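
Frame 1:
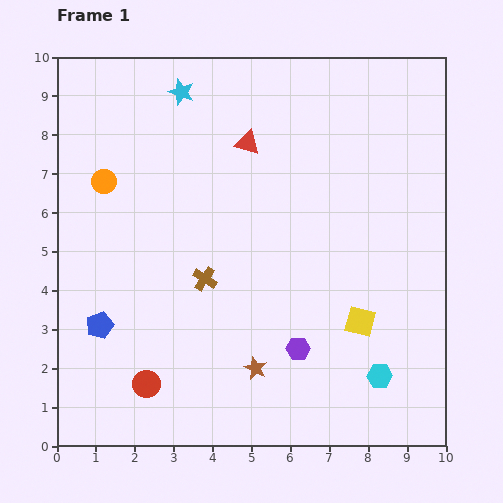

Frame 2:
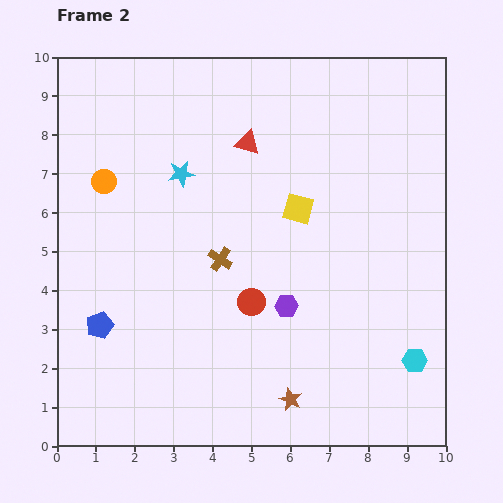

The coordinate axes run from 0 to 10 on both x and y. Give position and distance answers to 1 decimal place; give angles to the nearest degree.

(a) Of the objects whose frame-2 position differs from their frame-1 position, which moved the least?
the brown cross

(moved 0.6)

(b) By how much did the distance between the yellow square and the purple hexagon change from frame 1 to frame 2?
+0.8

Distance in frame 1: 1.7. Distance in frame 2: 2.5.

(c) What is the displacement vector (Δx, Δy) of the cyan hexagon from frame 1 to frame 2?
(0.9, 0.4)

The cyan hexagon was at (8.3, 1.8) in frame 1 and (9.2, 2.2) in frame 2.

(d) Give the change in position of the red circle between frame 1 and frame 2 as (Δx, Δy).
(2.7, 2.1)

The red circle was at (2.3, 1.6) in frame 1 and (5.0, 3.7) in frame 2.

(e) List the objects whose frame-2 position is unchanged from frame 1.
the red triangle, the blue pentagon, the orange circle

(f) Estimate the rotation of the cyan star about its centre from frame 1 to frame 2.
28° counter-clockwise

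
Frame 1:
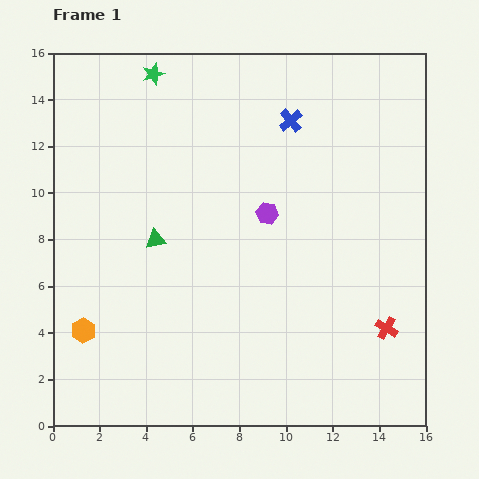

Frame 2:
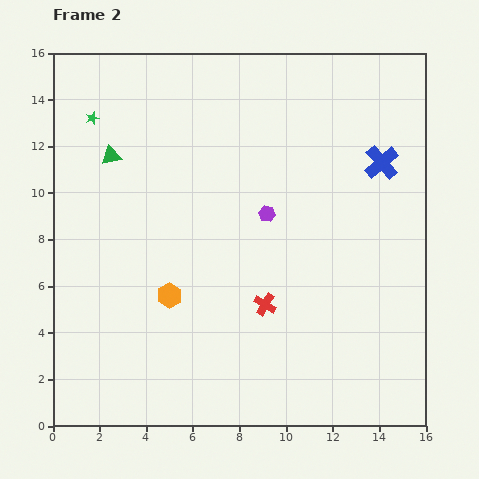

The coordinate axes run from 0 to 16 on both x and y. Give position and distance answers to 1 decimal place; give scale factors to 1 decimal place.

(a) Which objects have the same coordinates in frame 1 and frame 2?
the purple hexagon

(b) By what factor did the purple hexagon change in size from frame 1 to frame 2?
0.7×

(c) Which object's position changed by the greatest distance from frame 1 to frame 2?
the red cross

(moved 5.3; next 4.3)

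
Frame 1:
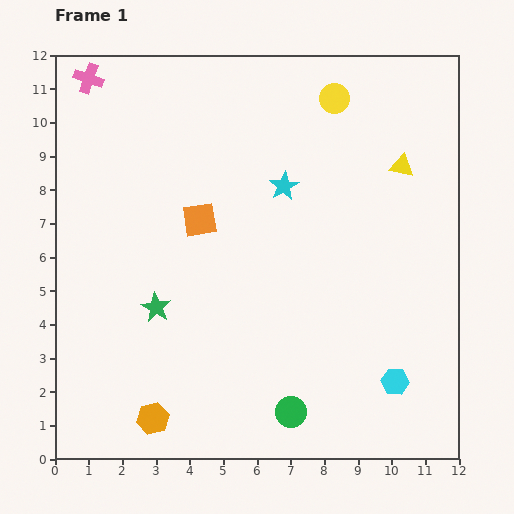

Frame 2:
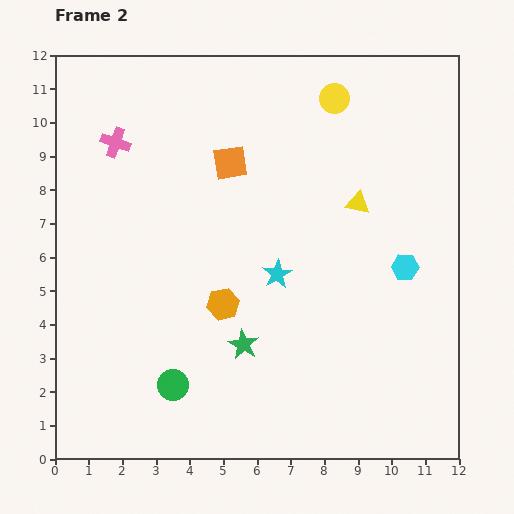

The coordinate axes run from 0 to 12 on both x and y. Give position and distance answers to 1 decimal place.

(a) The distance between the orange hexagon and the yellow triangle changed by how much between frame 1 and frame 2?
-5.5

Distance in frame 1: 10.5. Distance in frame 2: 5.0.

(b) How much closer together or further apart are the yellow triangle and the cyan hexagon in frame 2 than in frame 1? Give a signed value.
-4.0

Distance in frame 1: 6.4. Distance in frame 2: 2.4.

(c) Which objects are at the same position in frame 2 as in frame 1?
the yellow circle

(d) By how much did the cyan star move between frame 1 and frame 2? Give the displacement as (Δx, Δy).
(-0.2, -2.6)

The cyan star was at (6.8, 8.1) in frame 1 and (6.6, 5.5) in frame 2.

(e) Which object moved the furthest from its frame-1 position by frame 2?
the orange hexagon

(moved 4.0; next 3.6)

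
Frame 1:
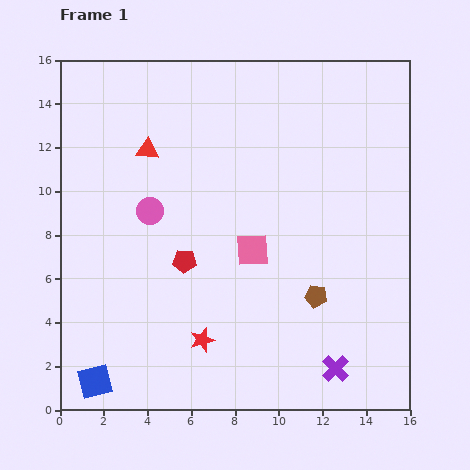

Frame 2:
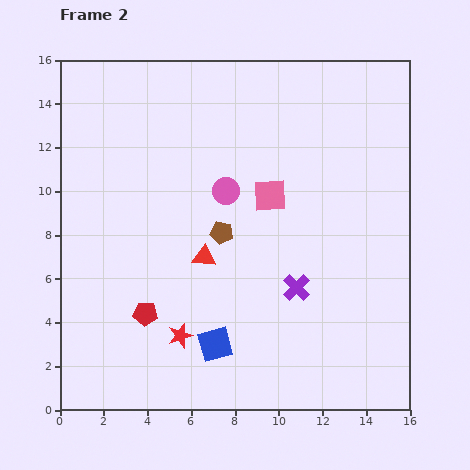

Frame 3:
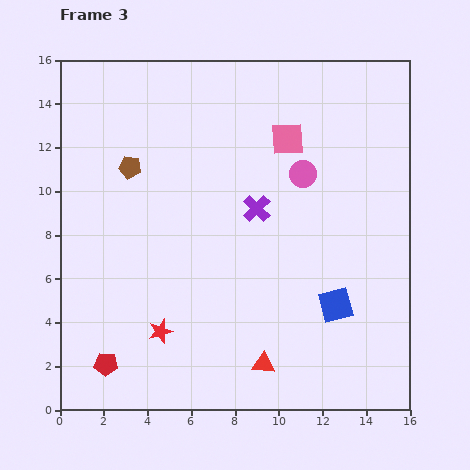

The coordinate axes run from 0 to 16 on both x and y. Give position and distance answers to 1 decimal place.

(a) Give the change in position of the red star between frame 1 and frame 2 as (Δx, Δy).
(-1.0, 0.2)

The red star was at (6.5, 3.2) in frame 1 and (5.5, 3.4) in frame 2.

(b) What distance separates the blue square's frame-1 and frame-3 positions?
11.5

The blue square moved from (1.6, 1.3) to (12.6, 4.8), a distance of √(11.0² + 3.5²) ≈ 11.5.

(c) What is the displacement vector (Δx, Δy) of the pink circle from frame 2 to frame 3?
(3.5, 0.8)

The pink circle was at (7.6, 10.0) in frame 2 and (11.1, 10.8) in frame 3.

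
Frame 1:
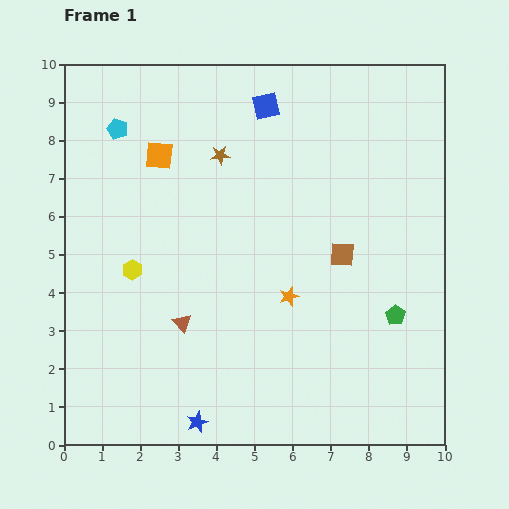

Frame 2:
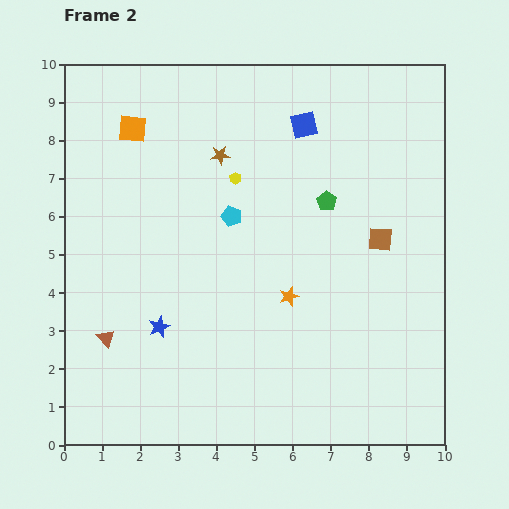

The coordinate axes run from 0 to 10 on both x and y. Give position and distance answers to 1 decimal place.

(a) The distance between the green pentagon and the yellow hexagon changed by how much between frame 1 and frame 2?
-4.5

Distance in frame 1: 7.0. Distance in frame 2: 2.5.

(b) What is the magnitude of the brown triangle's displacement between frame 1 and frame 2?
2.0

The brown triangle moved from (3.1, 3.2) to (1.1, 2.8), a distance of √(2.0² + 0.4²) ≈ 2.0.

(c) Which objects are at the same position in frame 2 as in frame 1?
the brown star, the orange star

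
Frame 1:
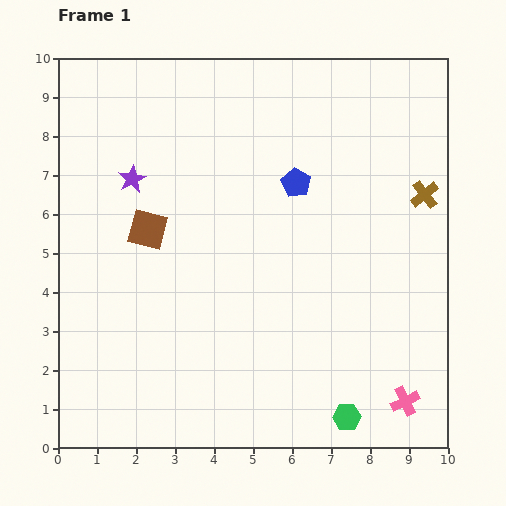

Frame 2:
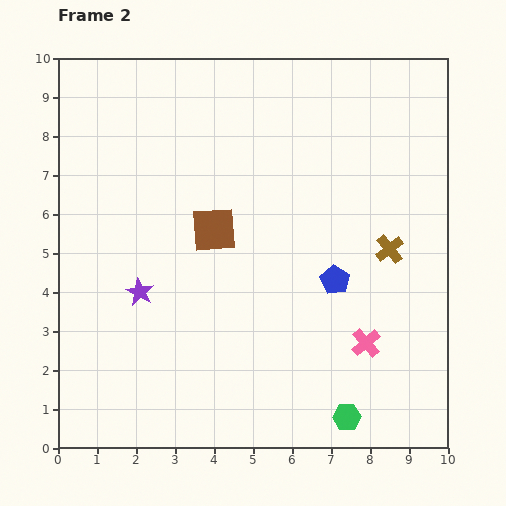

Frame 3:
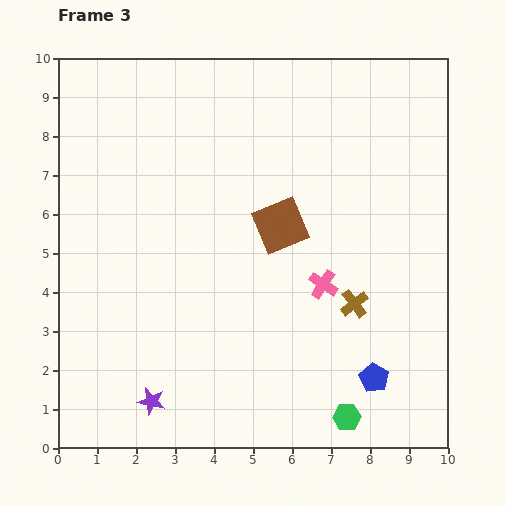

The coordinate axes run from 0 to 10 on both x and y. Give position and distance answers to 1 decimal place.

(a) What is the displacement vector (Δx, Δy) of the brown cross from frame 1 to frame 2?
(-0.9, -1.4)

The brown cross was at (9.4, 6.5) in frame 1 and (8.5, 5.1) in frame 2.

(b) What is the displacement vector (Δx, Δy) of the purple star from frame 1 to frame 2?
(0.2, -2.9)

The purple star was at (1.9, 6.9) in frame 1 and (2.1, 4.0) in frame 2.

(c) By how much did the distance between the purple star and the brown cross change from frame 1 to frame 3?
-1.7

Distance in frame 1: 7.5. Distance in frame 3: 5.8.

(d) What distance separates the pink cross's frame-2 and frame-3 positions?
1.9

The pink cross moved from (7.9, 2.7) to (6.8, 4.2), a distance of √(1.1² + 1.5²) ≈ 1.9.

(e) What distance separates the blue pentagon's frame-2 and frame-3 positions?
2.7

The blue pentagon moved from (7.1, 4.3) to (8.1, 1.8), a distance of √(1.0² + 2.5²) ≈ 2.7.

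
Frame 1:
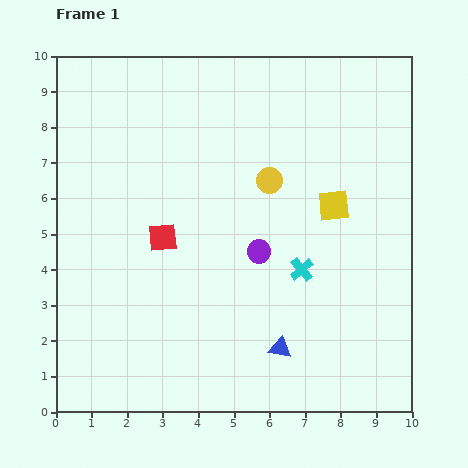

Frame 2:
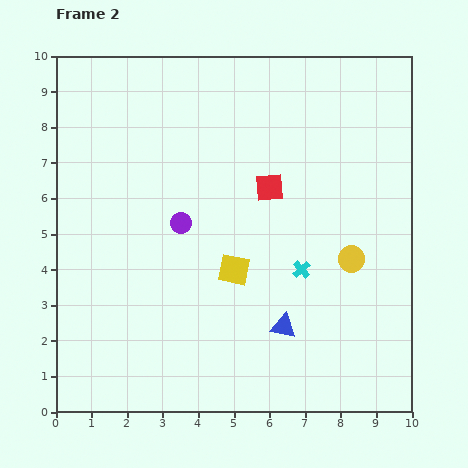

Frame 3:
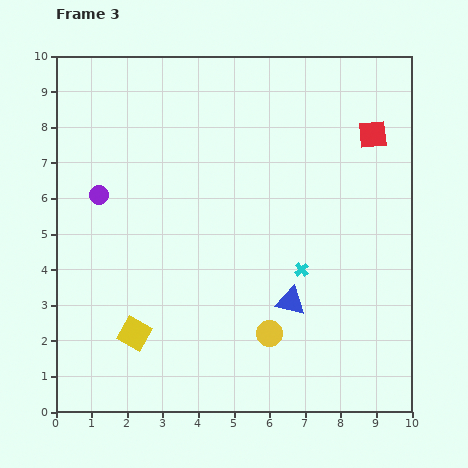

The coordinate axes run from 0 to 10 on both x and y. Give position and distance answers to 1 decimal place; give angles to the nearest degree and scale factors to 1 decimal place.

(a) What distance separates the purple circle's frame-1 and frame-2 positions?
2.3

The purple circle moved from (5.7, 4.5) to (3.5, 5.3), a distance of √(2.2² + 0.8²) ≈ 2.3.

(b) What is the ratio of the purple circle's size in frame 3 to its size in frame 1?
0.8×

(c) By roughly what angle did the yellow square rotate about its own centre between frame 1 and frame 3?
35° clockwise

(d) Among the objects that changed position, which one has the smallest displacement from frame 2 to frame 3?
the blue triangle

(moved 0.7)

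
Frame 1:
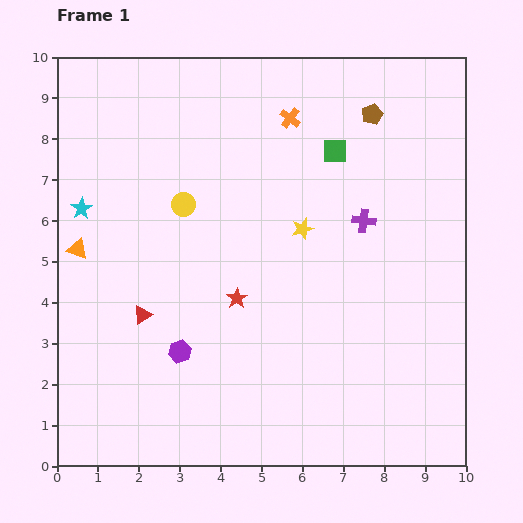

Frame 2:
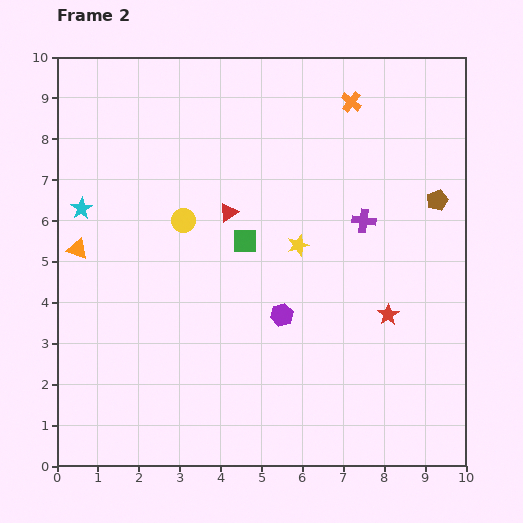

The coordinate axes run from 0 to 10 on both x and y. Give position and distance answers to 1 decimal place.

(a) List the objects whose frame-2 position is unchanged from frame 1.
the cyan star, the purple cross, the orange triangle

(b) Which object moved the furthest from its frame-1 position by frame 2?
the red star

(moved 3.7; next 3.3)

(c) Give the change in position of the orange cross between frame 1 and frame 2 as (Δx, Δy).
(1.5, 0.4)

The orange cross was at (5.7, 8.5) in frame 1 and (7.2, 8.9) in frame 2.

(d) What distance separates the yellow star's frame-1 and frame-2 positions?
0.4

The yellow star moved from (6.0, 5.8) to (5.9, 5.4), a distance of √(0.1² + 0.4²) ≈ 0.4.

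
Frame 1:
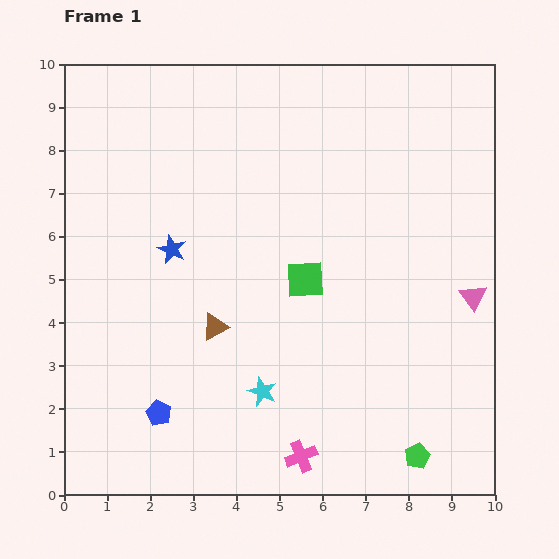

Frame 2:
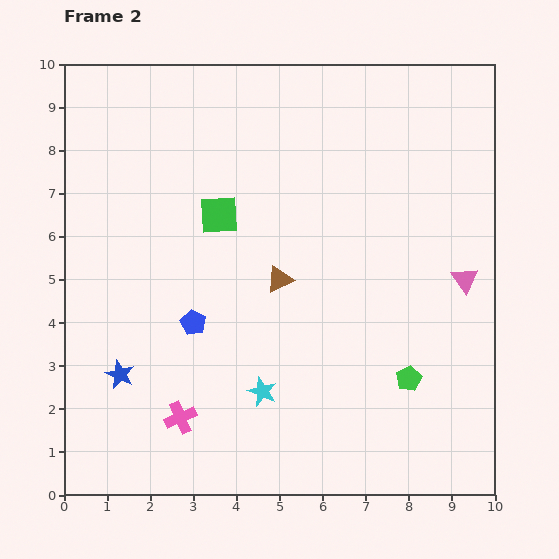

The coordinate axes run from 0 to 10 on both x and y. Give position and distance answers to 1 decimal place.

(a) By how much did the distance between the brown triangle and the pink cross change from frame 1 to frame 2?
+0.3

Distance in frame 1: 3.6. Distance in frame 2: 3.9.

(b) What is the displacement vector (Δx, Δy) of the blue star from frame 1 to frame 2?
(-1.2, -2.9)

The blue star was at (2.5, 5.7) in frame 1 and (1.3, 2.8) in frame 2.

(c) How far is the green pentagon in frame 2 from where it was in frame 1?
1.8

The green pentagon moved from (8.2, 0.9) to (8.0, 2.7), a distance of √(0.2² + 1.8²) ≈ 1.8.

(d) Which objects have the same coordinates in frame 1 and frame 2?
the cyan star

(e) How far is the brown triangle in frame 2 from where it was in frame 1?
1.9

The brown triangle moved from (3.5, 3.9) to (5.0, 5.0), a distance of √(1.5² + 1.1²) ≈ 1.9.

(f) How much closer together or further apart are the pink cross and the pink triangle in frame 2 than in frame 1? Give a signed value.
+1.9

Distance in frame 1: 5.4. Distance in frame 2: 7.3.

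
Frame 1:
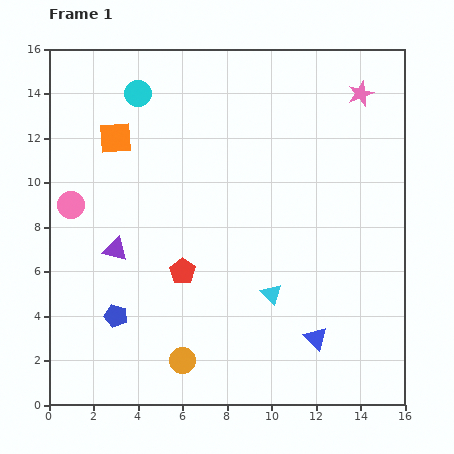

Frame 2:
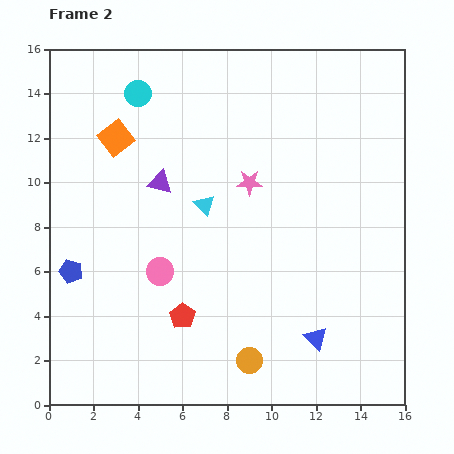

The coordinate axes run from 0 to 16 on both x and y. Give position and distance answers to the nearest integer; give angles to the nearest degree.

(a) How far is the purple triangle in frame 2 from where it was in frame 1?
4

The purple triangle moved from (3, 7) to (5, 10), a distance of √(2² + 3²) ≈ 4.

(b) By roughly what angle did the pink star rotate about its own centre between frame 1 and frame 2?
20° clockwise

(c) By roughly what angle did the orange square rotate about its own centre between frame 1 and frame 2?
34° counter-clockwise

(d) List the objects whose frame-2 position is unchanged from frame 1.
the blue triangle, the orange square, the cyan circle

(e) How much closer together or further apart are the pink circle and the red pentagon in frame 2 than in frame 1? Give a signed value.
-4

Distance in frame 1: 6. Distance in frame 2: 2.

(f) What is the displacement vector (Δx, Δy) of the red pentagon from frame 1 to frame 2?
(0, -2)

The red pentagon was at (6, 6) in frame 1 and (6, 4) in frame 2.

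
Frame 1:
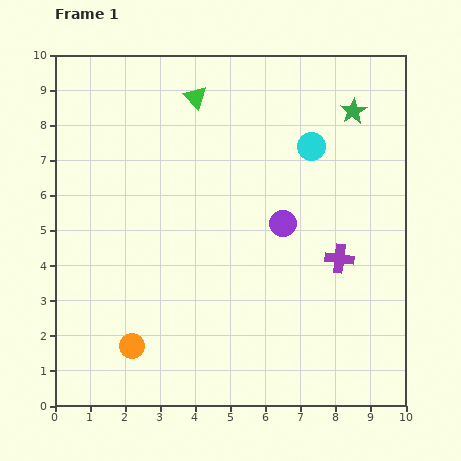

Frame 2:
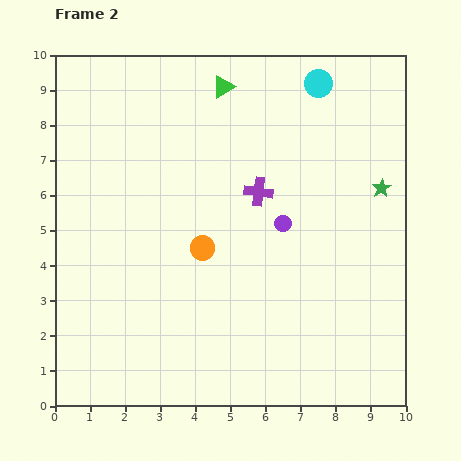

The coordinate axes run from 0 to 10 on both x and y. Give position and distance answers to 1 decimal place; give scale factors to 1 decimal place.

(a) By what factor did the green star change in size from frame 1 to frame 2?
0.7×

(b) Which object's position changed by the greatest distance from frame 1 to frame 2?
the orange circle

(moved 3.4; next 3.0)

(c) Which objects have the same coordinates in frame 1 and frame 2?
the purple circle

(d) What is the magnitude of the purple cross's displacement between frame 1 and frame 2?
3.0

The purple cross moved from (8.1, 4.2) to (5.8, 6.1), a distance of √(2.3² + 1.9²) ≈ 3.0.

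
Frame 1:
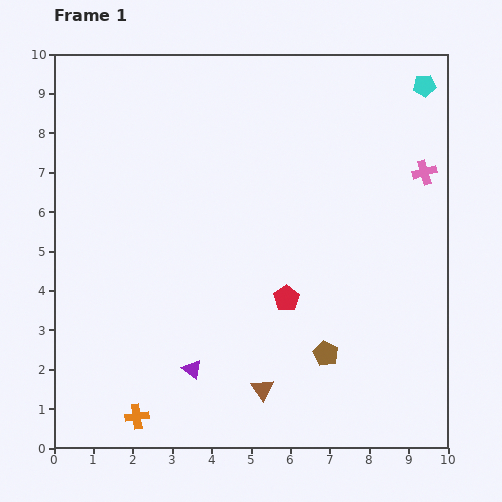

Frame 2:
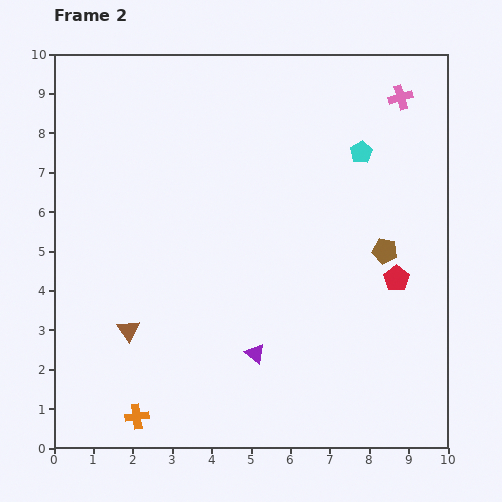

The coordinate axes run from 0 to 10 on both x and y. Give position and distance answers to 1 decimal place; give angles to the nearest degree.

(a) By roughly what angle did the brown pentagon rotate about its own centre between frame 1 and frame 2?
16° counter-clockwise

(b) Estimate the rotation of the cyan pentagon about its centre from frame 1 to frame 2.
24° counter-clockwise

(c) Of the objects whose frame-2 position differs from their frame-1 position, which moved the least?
the purple triangle

(moved 1.6)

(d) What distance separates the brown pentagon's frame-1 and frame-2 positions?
3.0

The brown pentagon moved from (6.9, 2.4) to (8.4, 5.0), a distance of √(1.5² + 2.6²) ≈ 3.0.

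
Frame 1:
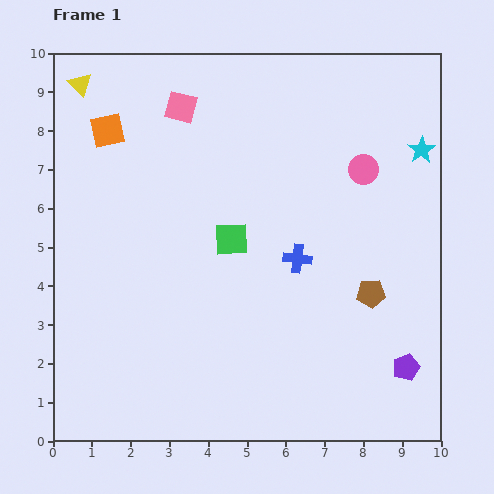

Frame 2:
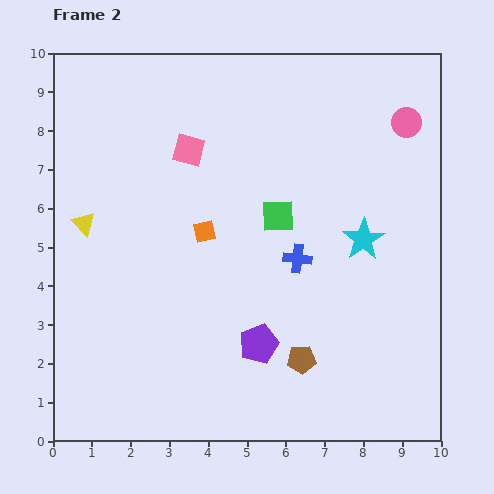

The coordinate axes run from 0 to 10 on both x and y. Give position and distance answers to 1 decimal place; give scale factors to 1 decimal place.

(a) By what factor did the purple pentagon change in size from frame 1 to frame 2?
1.4×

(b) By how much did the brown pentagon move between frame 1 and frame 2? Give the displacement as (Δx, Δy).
(-1.8, -1.7)

The brown pentagon was at (8.2, 3.8) in frame 1 and (6.4, 2.1) in frame 2.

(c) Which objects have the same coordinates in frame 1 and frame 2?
the blue cross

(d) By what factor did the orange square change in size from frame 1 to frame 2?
0.6×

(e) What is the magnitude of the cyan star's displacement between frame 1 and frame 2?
2.7

The cyan star moved from (9.5, 7.5) to (8.0, 5.2), a distance of √(1.5² + 2.3²) ≈ 2.7.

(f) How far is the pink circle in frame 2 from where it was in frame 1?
1.6

The pink circle moved from (8.0, 7.0) to (9.1, 8.2), a distance of √(1.1² + 1.2²) ≈ 1.6.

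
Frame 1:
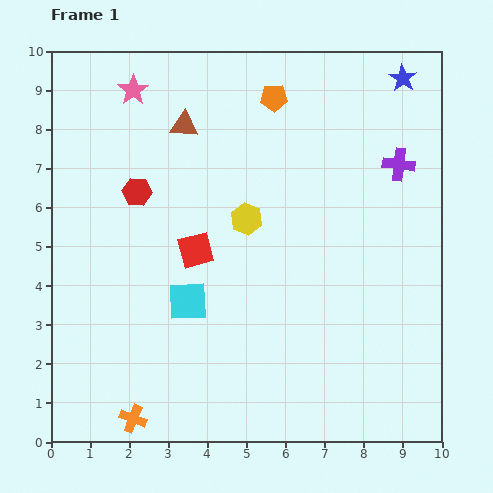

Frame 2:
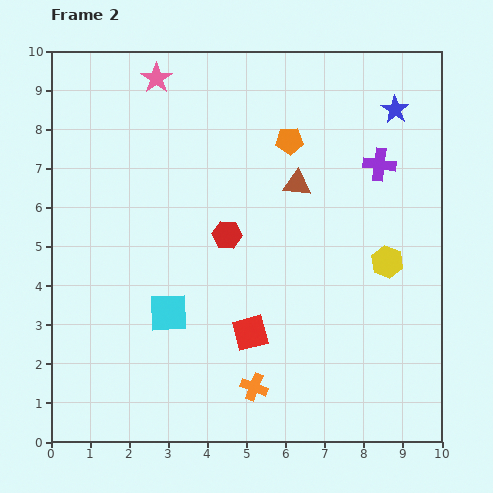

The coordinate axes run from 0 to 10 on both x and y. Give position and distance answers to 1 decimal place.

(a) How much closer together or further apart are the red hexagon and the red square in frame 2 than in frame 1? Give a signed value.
+0.5

Distance in frame 1: 2.1. Distance in frame 2: 2.6.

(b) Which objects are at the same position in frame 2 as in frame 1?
none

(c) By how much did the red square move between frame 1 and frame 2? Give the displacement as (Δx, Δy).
(1.4, -2.1)

The red square was at (3.7, 4.9) in frame 1 and (5.1, 2.8) in frame 2.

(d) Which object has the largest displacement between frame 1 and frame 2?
the yellow hexagon

(moved 3.8; next 3.3)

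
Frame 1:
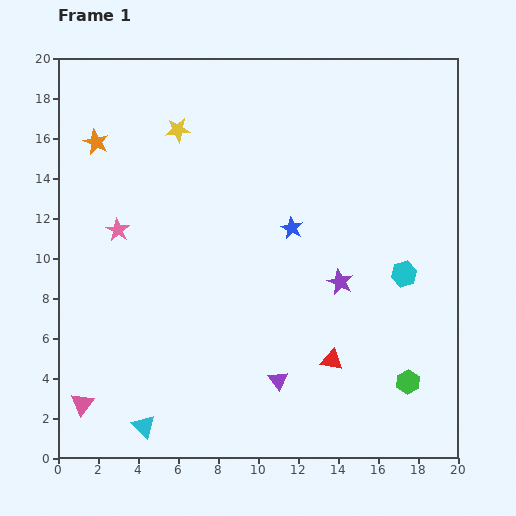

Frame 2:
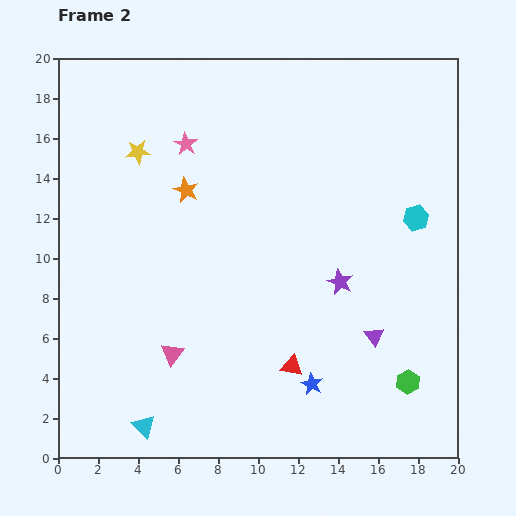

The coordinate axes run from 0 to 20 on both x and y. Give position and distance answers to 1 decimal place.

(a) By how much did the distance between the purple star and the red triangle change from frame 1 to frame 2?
+0.9

Distance in frame 1: 3.9. Distance in frame 2: 4.8.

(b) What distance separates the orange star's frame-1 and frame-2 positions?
5.1

The orange star moved from (1.9, 15.8) to (6.4, 13.4), a distance of √(4.5² + 2.4²) ≈ 5.1.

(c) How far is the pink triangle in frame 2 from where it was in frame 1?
5.1

The pink triangle moved from (1.2, 2.7) to (5.7, 5.2), a distance of √(4.5² + 2.5²) ≈ 5.1.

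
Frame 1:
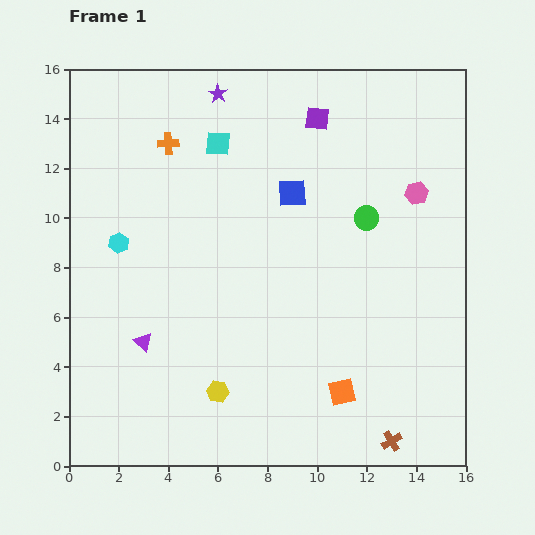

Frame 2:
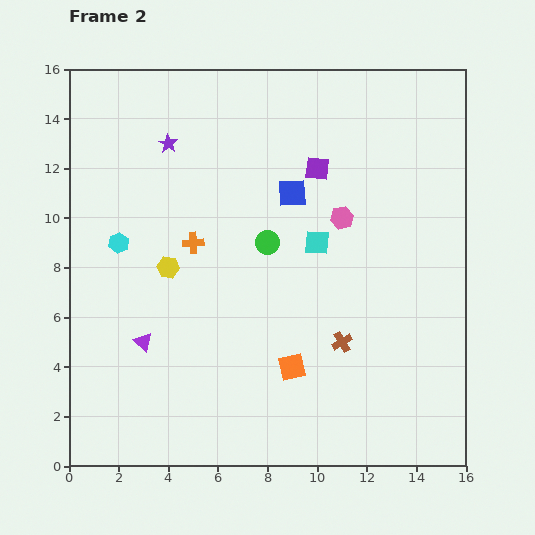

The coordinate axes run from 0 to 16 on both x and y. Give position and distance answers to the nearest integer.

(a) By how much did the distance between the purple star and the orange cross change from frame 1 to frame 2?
+1

Distance in frame 1: 3. Distance in frame 2: 4.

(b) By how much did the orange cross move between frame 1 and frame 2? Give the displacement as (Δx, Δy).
(1, -4)

The orange cross was at (4, 13) in frame 1 and (5, 9) in frame 2.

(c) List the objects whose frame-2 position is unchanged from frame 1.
the cyan hexagon, the blue square, the purple triangle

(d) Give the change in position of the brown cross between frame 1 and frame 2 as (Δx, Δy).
(-2, 4)

The brown cross was at (13, 1) in frame 1 and (11, 5) in frame 2.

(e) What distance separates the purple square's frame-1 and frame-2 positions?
2

The purple square moved from (10, 14) to (10, 12), a distance of √(0² + 2²) ≈ 2.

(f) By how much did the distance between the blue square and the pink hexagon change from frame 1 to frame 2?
-3

Distance in frame 1: 5. Distance in frame 2: 2.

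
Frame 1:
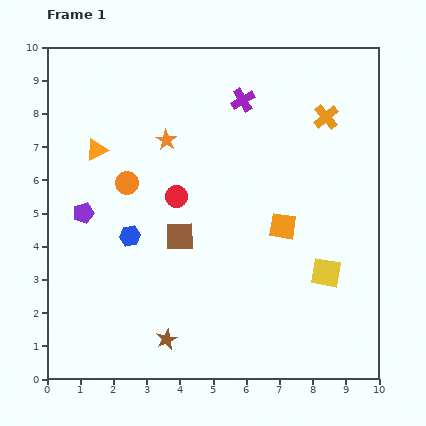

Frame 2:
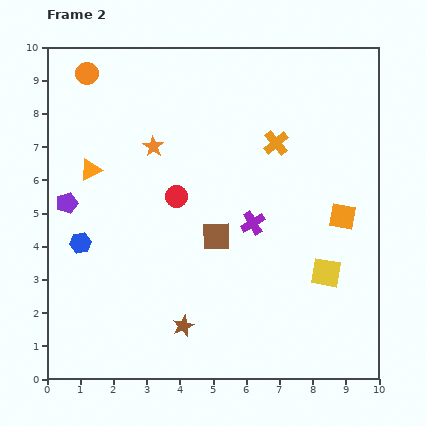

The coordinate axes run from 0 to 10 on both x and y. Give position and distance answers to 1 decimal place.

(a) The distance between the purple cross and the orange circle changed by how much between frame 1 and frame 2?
+2.4

Distance in frame 1: 4.3. Distance in frame 2: 6.7.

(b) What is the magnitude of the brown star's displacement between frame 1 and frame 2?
0.6

The brown star moved from (3.6, 1.2) to (4.1, 1.6), a distance of √(0.5² + 0.4²) ≈ 0.6.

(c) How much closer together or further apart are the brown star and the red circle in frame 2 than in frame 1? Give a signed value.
-0.4

Distance in frame 1: 4.3. Distance in frame 2: 3.9.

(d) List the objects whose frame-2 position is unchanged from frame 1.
the yellow square, the red circle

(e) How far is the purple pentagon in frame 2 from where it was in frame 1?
0.6

The purple pentagon moved from (1.1, 5.0) to (0.6, 5.3), a distance of √(0.5² + 0.3²) ≈ 0.6.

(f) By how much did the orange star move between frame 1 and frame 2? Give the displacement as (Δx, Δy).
(-0.4, -0.2)

The orange star was at (3.6, 7.2) in frame 1 and (3.2, 7.0) in frame 2.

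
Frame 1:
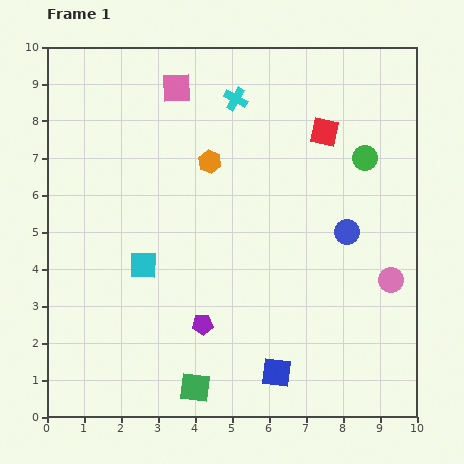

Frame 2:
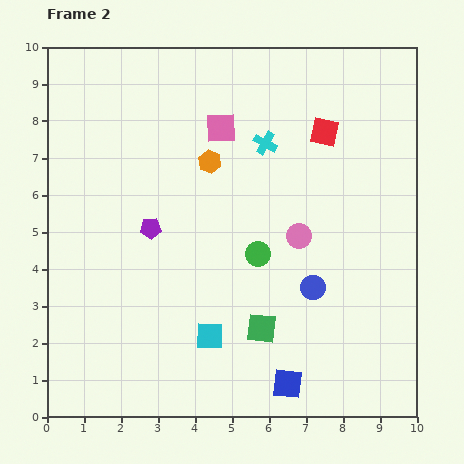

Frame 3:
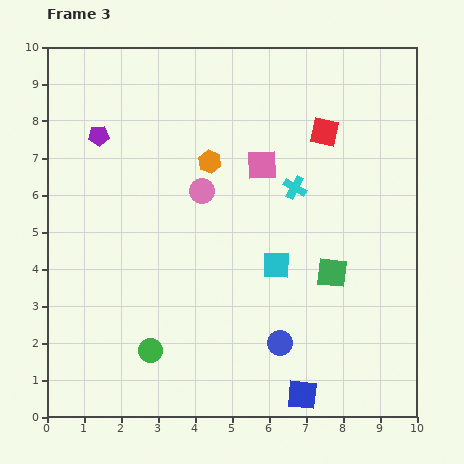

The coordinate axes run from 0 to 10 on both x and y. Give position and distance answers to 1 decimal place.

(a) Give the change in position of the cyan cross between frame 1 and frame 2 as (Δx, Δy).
(0.8, -1.2)

The cyan cross was at (5.1, 8.6) in frame 1 and (5.9, 7.4) in frame 2.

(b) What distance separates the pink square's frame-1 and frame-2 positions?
1.6

The pink square moved from (3.5, 8.9) to (4.7, 7.8), a distance of √(1.2² + 1.1²) ≈ 1.6.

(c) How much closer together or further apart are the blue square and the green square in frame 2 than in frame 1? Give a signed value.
-0.5

Distance in frame 1: 2.2. Distance in frame 2: 1.7.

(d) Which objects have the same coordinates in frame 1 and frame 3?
the orange hexagon, the red square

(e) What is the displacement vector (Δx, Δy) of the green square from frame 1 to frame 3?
(3.7, 3.1)

The green square was at (4.0, 0.8) in frame 1 and (7.7, 3.9) in frame 3.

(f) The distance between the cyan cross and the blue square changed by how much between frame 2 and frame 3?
-0.9

Distance in frame 2: 6.5. Distance in frame 3: 5.6.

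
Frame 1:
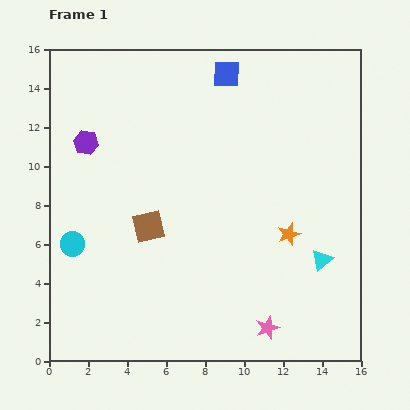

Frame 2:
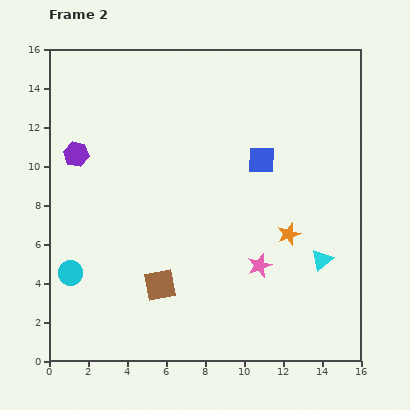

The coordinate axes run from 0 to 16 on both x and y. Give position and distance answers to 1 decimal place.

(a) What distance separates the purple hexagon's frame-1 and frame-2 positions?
0.8

The purple hexagon moved from (1.9, 11.2) to (1.4, 10.6), a distance of √(0.5² + 0.6²) ≈ 0.8.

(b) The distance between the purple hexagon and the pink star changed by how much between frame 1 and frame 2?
-2.3

Distance in frame 1: 13.3. Distance in frame 2: 11.0.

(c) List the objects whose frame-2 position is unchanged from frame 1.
the orange star, the cyan triangle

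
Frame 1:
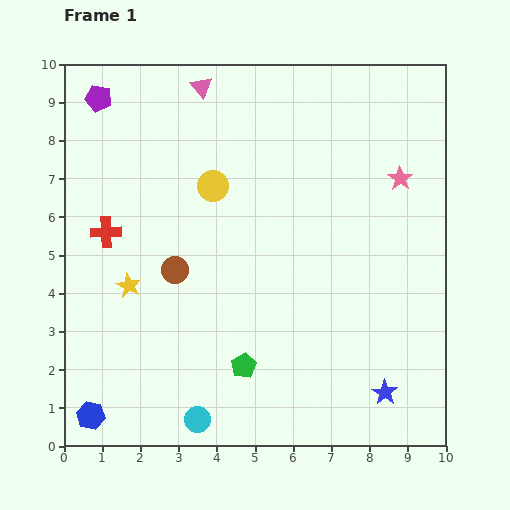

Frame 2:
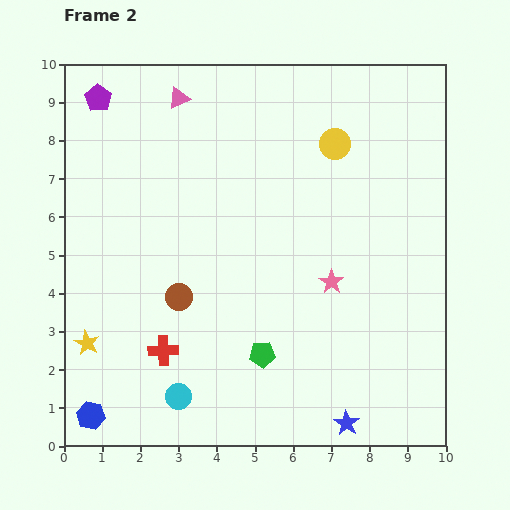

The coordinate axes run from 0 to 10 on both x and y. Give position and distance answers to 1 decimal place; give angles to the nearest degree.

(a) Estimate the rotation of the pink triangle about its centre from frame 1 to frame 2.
44° clockwise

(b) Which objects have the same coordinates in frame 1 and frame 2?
the blue hexagon, the purple pentagon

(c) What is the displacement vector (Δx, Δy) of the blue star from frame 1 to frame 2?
(-1.0, -0.8)

The blue star was at (8.4, 1.4) in frame 1 and (7.4, 0.6) in frame 2.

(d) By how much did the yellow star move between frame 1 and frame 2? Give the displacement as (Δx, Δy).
(-1.1, -1.5)

The yellow star was at (1.7, 4.2) in frame 1 and (0.6, 2.7) in frame 2.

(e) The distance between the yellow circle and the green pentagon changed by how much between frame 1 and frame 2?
+1.0

Distance in frame 1: 4.8. Distance in frame 2: 5.8.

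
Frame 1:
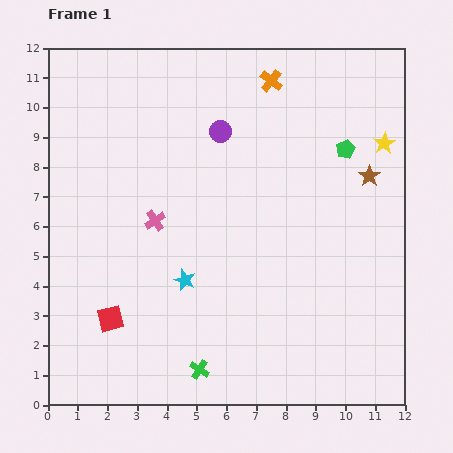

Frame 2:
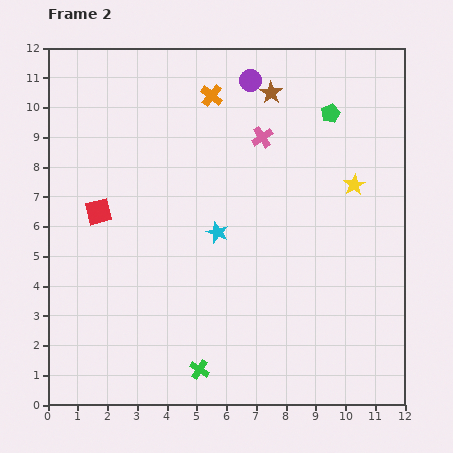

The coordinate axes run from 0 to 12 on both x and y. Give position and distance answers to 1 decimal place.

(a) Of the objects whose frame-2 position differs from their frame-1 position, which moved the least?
the green pentagon

(moved 1.3)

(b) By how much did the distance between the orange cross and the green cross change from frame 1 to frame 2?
-0.8

Distance in frame 1: 10.0. Distance in frame 2: 9.2.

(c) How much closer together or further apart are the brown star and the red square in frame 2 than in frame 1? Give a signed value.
-2.9

Distance in frame 1: 9.9. Distance in frame 2: 7.0.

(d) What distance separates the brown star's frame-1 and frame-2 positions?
4.3

The brown star moved from (10.8, 7.7) to (7.5, 10.5), a distance of √(3.3² + 2.8²) ≈ 4.3.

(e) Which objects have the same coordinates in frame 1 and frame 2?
the green cross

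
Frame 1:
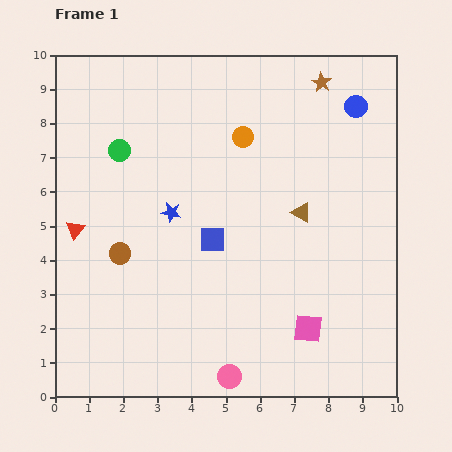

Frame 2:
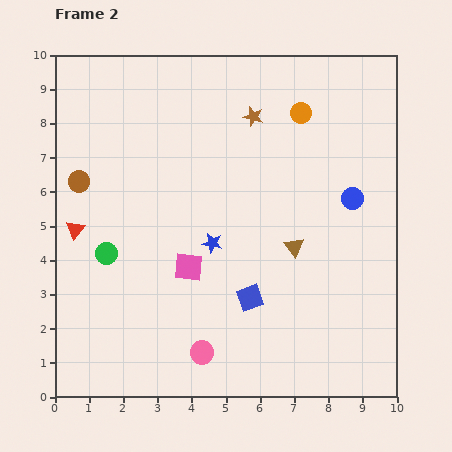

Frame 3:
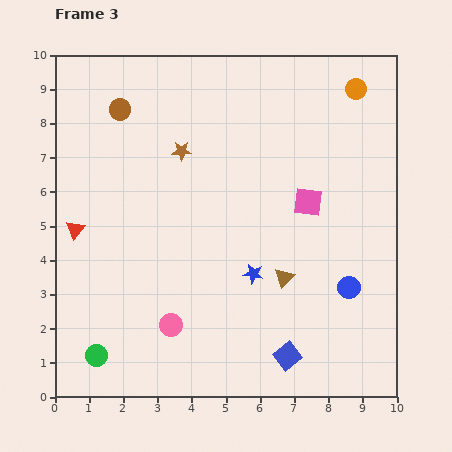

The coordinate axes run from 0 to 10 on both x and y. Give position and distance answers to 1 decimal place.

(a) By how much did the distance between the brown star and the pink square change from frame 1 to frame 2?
-2.4

Distance in frame 1: 7.2. Distance in frame 2: 4.8.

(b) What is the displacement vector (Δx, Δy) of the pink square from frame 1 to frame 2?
(-3.5, 1.8)

The pink square was at (7.4, 2.0) in frame 1 and (3.9, 3.8) in frame 2.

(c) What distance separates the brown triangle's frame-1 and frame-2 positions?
1.0

The brown triangle moved from (7.2, 5.4) to (7.0, 4.4), a distance of √(0.2² + 1.0²) ≈ 1.0.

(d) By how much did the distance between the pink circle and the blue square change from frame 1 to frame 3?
-0.5

Distance in frame 1: 4.0. Distance in frame 3: 3.5.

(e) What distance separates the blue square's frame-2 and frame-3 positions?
2.0

The blue square moved from (5.7, 2.9) to (6.8, 1.2), a distance of √(1.1² + 1.7²) ≈ 2.0.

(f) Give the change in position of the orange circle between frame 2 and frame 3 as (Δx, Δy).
(1.6, 0.7)

The orange circle was at (7.2, 8.3) in frame 2 and (8.8, 9.0) in frame 3.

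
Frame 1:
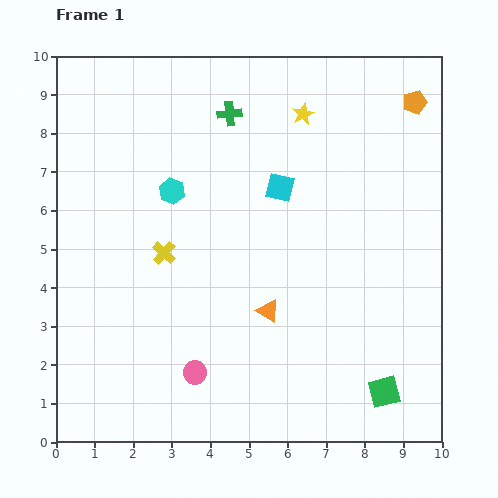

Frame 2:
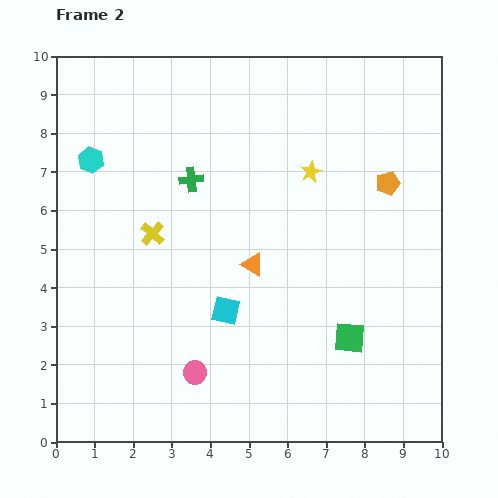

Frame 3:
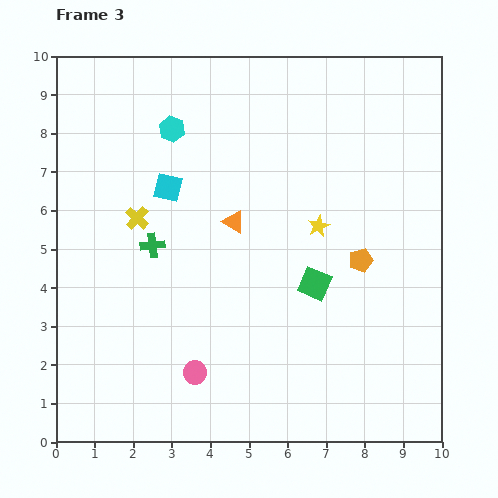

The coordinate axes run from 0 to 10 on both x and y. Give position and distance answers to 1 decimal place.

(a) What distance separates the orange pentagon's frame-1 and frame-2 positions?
2.2

The orange pentagon moved from (9.3, 8.8) to (8.6, 6.7), a distance of √(0.7² + 2.1²) ≈ 2.2.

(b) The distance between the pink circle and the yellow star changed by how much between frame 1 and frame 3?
-2.3

Distance in frame 1: 7.3. Distance in frame 3: 5.0.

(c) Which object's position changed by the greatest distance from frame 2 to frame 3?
the cyan square

(moved 3.5; next 2.2)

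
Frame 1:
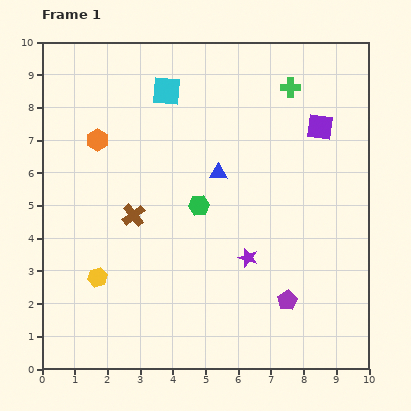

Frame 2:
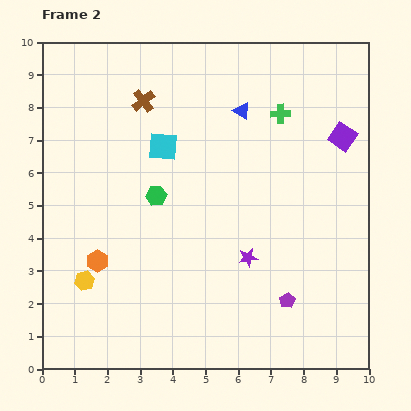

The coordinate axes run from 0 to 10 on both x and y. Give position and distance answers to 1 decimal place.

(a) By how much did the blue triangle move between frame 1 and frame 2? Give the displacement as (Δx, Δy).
(0.7, 1.9)

The blue triangle was at (5.4, 6.0) in frame 1 and (6.1, 7.9) in frame 2.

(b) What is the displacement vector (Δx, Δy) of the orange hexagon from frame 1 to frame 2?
(0.0, -3.7)

The orange hexagon was at (1.7, 7.0) in frame 1 and (1.7, 3.3) in frame 2.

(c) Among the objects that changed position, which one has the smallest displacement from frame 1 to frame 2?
the yellow hexagon

(moved 0.4)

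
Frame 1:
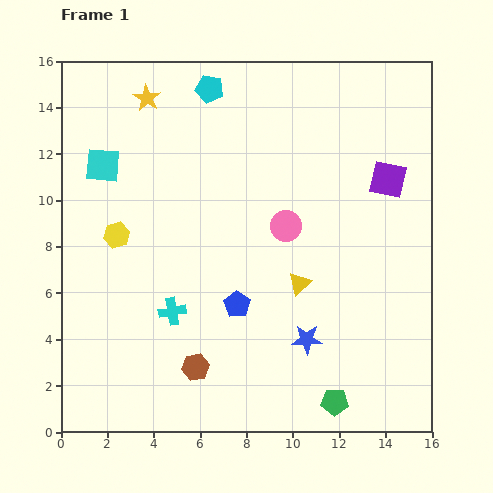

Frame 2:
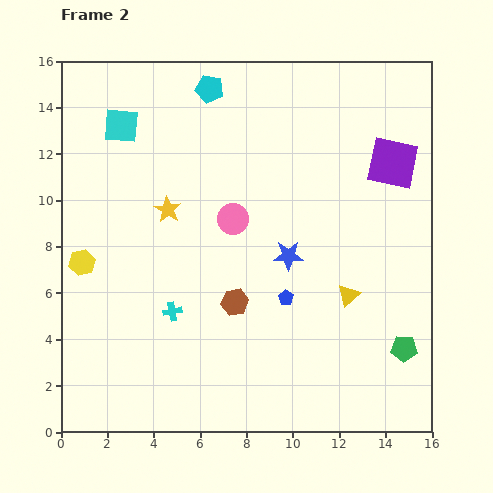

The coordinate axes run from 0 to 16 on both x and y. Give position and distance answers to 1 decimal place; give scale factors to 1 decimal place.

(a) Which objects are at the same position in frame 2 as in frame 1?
the cyan cross, the cyan pentagon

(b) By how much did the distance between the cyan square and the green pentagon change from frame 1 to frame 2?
+1.2

Distance in frame 1: 14.3. Distance in frame 2: 15.5.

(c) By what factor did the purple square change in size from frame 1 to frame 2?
1.4×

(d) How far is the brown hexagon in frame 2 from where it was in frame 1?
3.3

The brown hexagon moved from (5.8, 2.8) to (7.5, 5.6), a distance of √(1.7² + 2.8²) ≈ 3.3.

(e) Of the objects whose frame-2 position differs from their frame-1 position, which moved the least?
the purple square

(moved 0.7)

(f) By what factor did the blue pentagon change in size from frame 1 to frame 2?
0.6×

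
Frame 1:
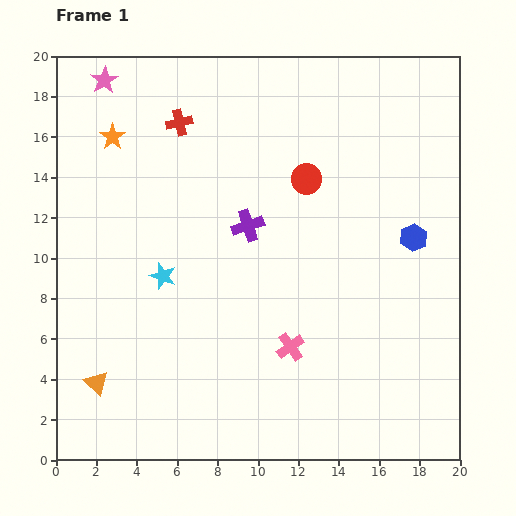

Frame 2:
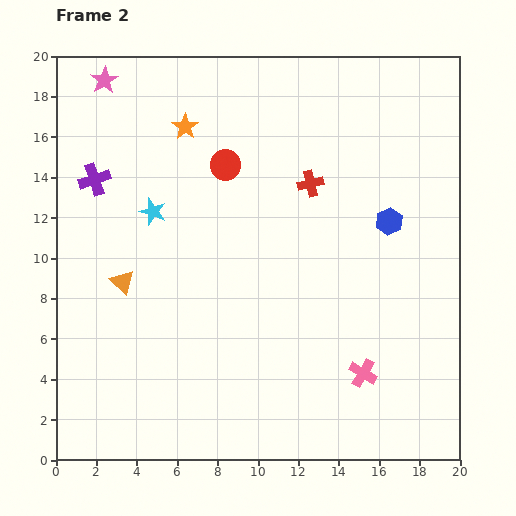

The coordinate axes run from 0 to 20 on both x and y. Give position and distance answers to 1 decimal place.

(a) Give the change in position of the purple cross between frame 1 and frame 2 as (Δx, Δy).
(-7.6, 2.3)

The purple cross was at (9.5, 11.6) in frame 1 and (1.9, 13.9) in frame 2.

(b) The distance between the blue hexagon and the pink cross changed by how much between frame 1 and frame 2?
-0.5

Distance in frame 1: 8.1. Distance in frame 2: 7.6.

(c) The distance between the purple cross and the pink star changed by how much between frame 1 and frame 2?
-5.2

Distance in frame 1: 10.1. Distance in frame 2: 4.9.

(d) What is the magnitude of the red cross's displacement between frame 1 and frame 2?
7.2

The red cross moved from (6.1, 16.7) to (12.6, 13.7), a distance of √(6.5² + 3.0²) ≈ 7.2.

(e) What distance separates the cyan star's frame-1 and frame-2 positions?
3.2

The cyan star moved from (5.3, 9.1) to (4.8, 12.3), a distance of √(0.5² + 3.2²) ≈ 3.2.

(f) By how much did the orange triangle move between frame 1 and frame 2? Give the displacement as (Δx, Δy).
(1.3, 5.0)

The orange triangle was at (2.0, 3.8) in frame 1 and (3.3, 8.8) in frame 2.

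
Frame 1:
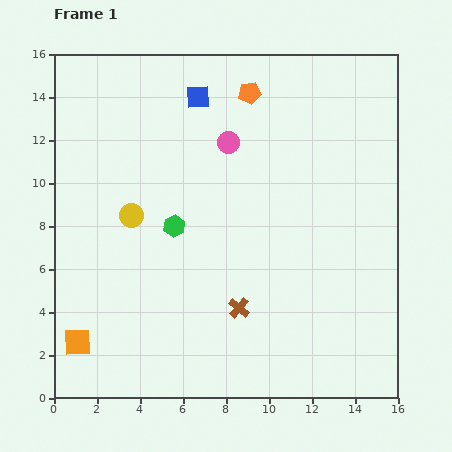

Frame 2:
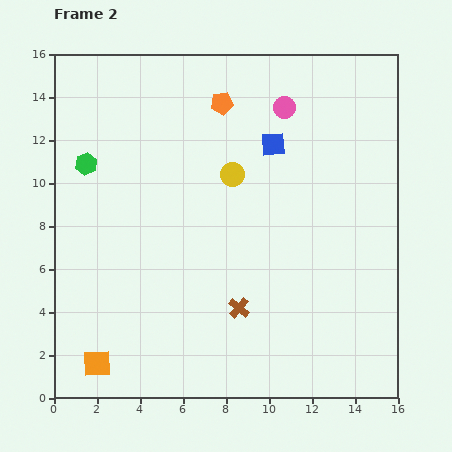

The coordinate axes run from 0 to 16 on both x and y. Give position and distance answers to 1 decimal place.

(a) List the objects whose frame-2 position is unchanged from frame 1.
the brown cross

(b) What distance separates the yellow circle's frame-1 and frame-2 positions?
5.1

The yellow circle moved from (3.6, 8.5) to (8.3, 10.4), a distance of √(4.7² + 1.9²) ≈ 5.1.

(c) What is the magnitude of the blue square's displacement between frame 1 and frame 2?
4.1

The blue square moved from (6.7, 14.0) to (10.2, 11.8), a distance of √(3.5² + 2.2²) ≈ 4.1.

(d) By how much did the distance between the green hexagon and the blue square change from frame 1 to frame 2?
+2.6

Distance in frame 1: 6.1. Distance in frame 2: 8.7.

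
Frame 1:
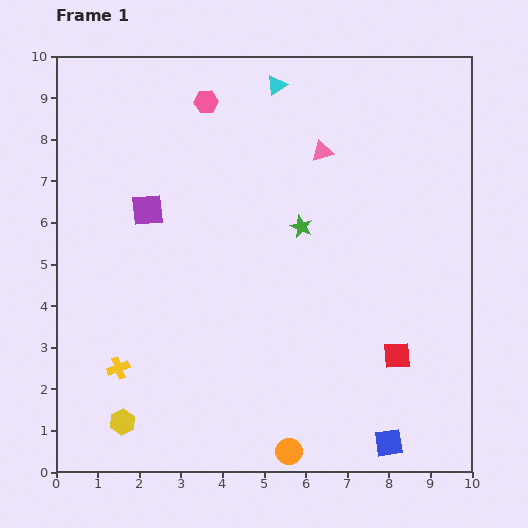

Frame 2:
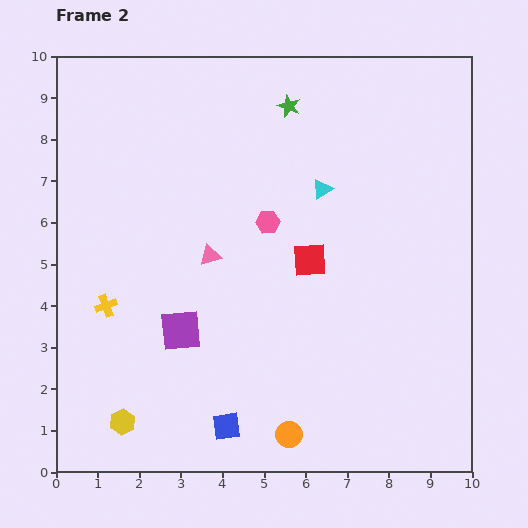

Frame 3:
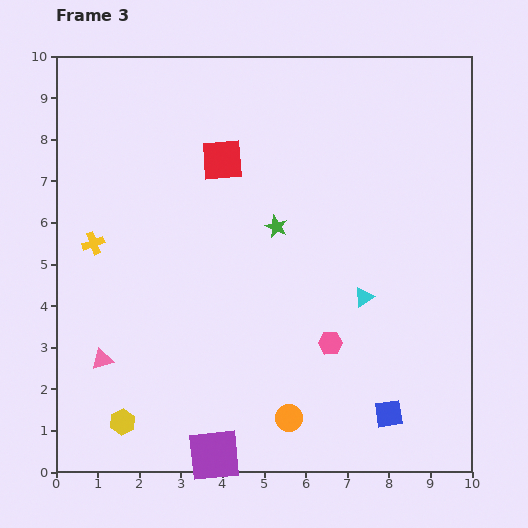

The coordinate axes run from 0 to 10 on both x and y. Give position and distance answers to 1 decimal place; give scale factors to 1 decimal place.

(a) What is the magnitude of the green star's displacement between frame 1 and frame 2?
2.9

The green star moved from (5.9, 5.9) to (5.6, 8.8), a distance of √(0.3² + 2.9²) ≈ 2.9.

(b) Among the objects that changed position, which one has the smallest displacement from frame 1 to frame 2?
the orange circle

(moved 0.4)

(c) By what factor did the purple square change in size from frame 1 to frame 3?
1.6×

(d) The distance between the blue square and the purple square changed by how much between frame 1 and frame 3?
-3.8

Distance in frame 1: 8.1. Distance in frame 3: 4.3.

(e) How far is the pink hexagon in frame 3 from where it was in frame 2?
3.3

The pink hexagon moved from (5.1, 6.0) to (6.6, 3.1), a distance of √(1.5² + 2.9²) ≈ 3.3.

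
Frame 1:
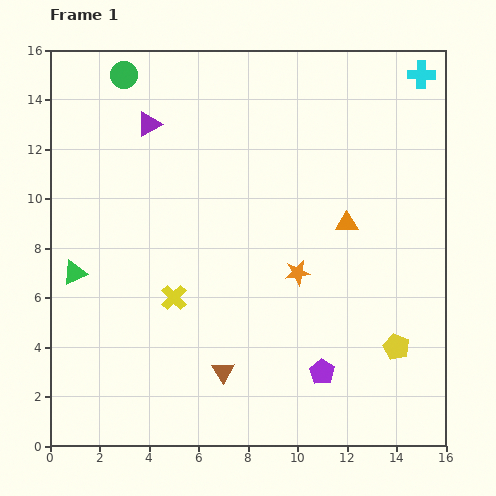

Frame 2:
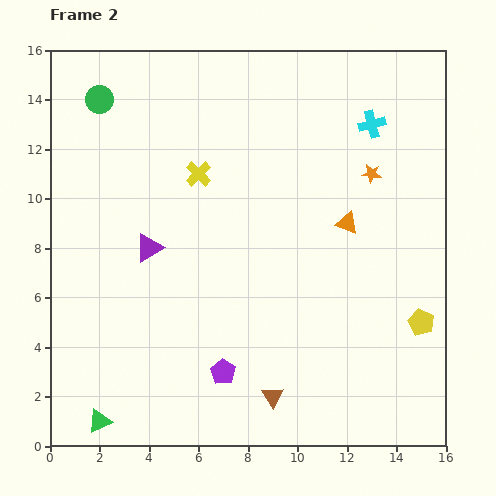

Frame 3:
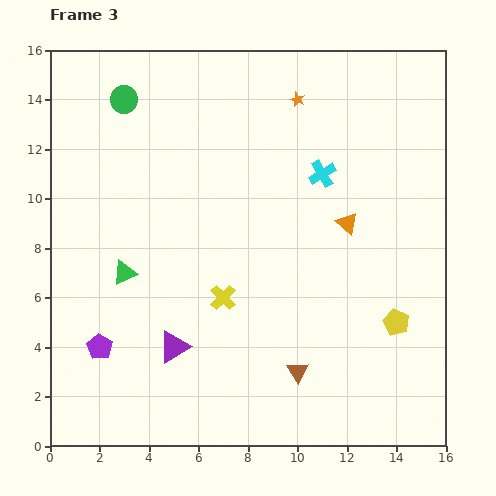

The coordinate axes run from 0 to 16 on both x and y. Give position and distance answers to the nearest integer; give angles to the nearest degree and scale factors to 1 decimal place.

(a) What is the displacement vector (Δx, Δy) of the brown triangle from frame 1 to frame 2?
(2, -1)

The brown triangle was at (7, 3) in frame 1 and (9, 2) in frame 2.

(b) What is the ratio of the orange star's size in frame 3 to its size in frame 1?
0.6×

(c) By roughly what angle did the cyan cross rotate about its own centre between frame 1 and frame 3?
32° counter-clockwise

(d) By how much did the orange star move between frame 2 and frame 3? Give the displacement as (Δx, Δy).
(-3, 3)

The orange star was at (13, 11) in frame 2 and (10, 14) in frame 3.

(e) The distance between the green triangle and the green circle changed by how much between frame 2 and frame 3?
-6

Distance in frame 2: 13. Distance in frame 3: 7.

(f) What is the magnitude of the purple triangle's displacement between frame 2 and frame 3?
4

The purple triangle moved from (4, 8) to (5, 4), a distance of √(1² + 4²) ≈ 4.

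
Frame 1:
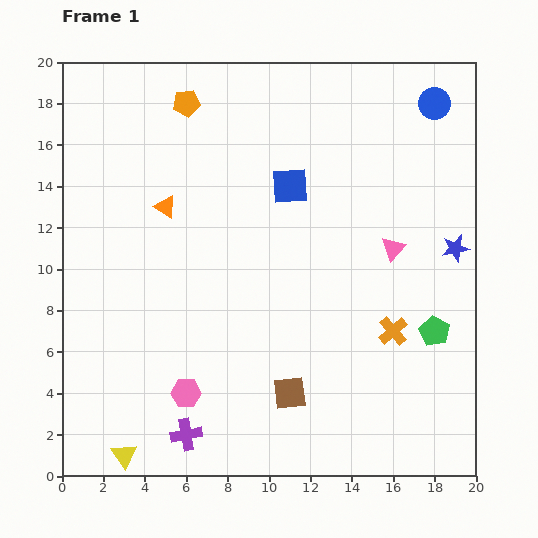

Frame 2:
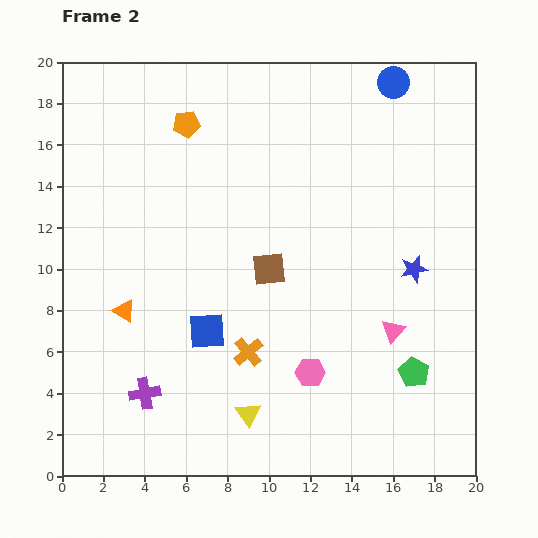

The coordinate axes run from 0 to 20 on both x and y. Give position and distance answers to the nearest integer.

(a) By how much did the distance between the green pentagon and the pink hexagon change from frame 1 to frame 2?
-7

Distance in frame 1: 12. Distance in frame 2: 5.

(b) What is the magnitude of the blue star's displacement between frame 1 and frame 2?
2

The blue star moved from (19, 11) to (17, 10), a distance of √(2² + 1²) ≈ 2.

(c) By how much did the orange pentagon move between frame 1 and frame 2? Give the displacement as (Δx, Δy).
(0, -1)

The orange pentagon was at (6, 18) in frame 1 and (6, 17) in frame 2.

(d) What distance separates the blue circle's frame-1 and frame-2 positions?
2

The blue circle moved from (18, 18) to (16, 19), a distance of √(2² + 1²) ≈ 2.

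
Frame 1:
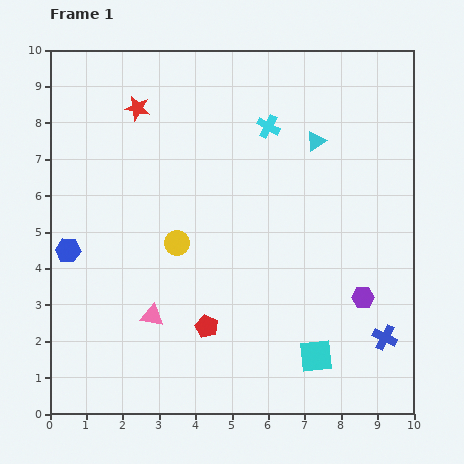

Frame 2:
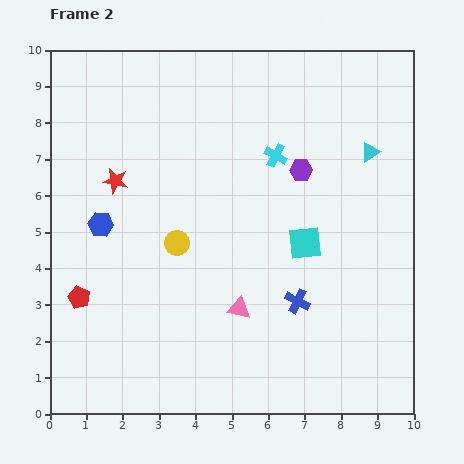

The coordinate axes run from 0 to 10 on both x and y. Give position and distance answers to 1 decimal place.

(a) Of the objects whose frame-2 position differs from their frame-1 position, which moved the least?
the cyan cross

(moved 0.8)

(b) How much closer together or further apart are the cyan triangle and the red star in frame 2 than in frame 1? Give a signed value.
+2.0

Distance in frame 1: 5.0. Distance in frame 2: 7.0.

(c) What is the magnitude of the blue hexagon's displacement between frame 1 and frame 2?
1.1

The blue hexagon moved from (0.5, 4.5) to (1.4, 5.2), a distance of √(0.9² + 0.7²) ≈ 1.1.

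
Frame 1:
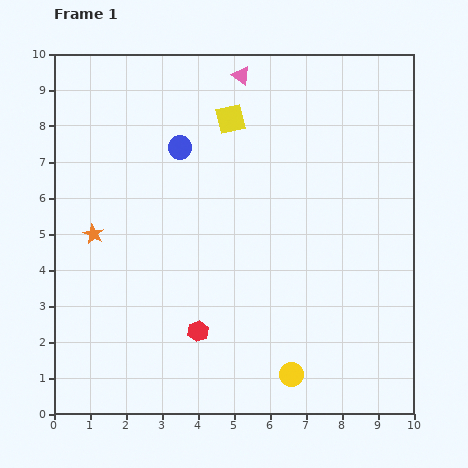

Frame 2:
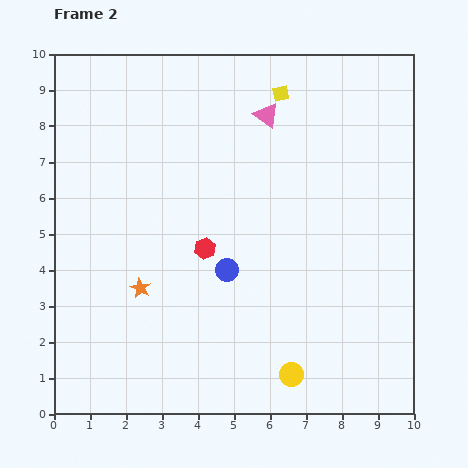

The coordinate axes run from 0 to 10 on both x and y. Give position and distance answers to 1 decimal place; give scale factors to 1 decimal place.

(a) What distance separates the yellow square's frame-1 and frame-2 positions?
1.6

The yellow square moved from (4.9, 8.2) to (6.3, 8.9), a distance of √(1.4² + 0.7²) ≈ 1.6.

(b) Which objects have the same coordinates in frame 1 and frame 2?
the yellow circle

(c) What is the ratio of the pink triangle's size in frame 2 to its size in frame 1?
1.4×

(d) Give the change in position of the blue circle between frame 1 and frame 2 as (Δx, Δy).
(1.3, -3.4)

The blue circle was at (3.5, 7.4) in frame 1 and (4.8, 4.0) in frame 2.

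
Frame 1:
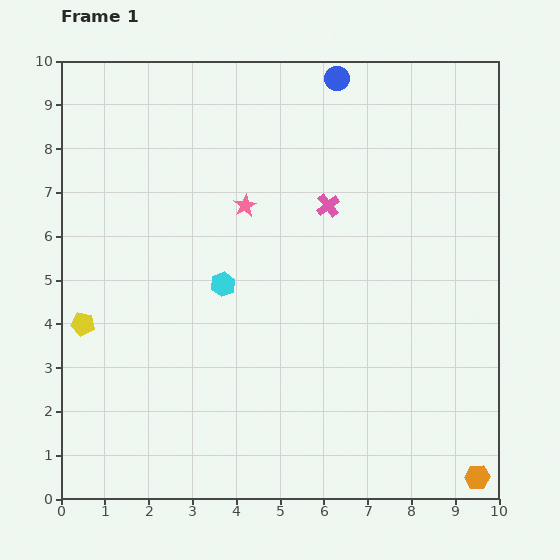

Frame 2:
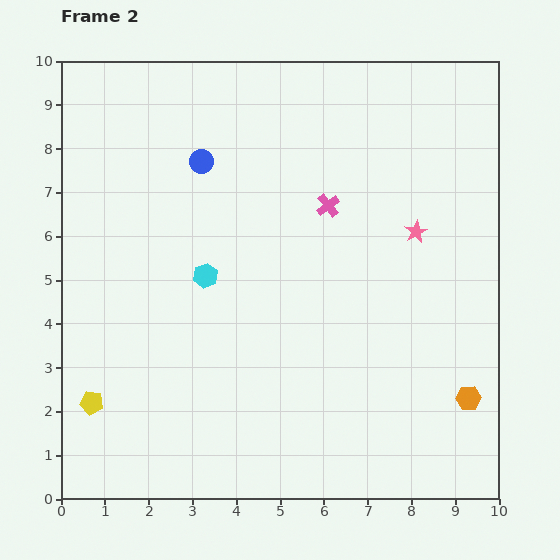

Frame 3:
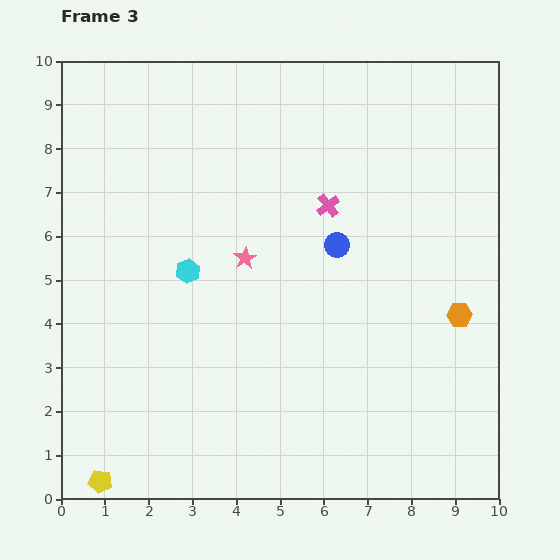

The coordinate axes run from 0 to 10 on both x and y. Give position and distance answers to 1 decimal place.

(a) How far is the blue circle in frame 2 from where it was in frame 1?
3.6

The blue circle moved from (6.3, 9.6) to (3.2, 7.7), a distance of √(3.1² + 1.9²) ≈ 3.6.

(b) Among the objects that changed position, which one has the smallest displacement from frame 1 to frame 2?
the cyan hexagon

(moved 0.4)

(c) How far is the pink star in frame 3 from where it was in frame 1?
1.2

The pink star moved from (4.2, 6.7) to (4.2, 5.5), a distance of √(0.0² + 1.2²) ≈ 1.2.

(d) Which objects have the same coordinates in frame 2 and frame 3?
the pink cross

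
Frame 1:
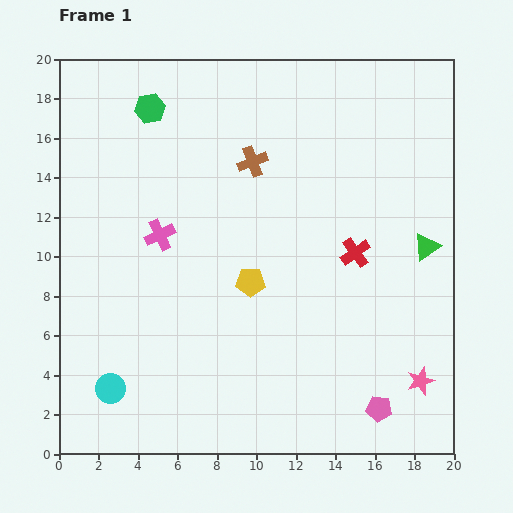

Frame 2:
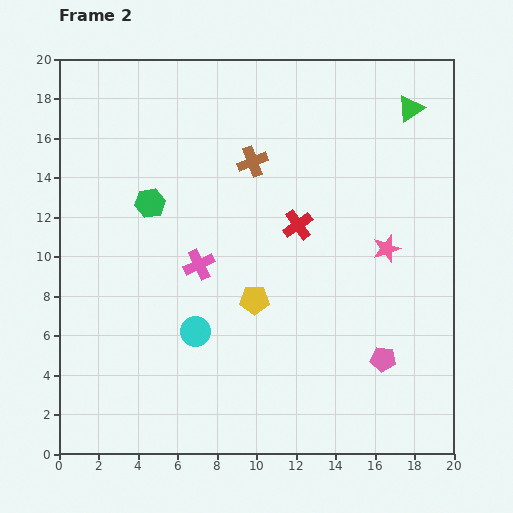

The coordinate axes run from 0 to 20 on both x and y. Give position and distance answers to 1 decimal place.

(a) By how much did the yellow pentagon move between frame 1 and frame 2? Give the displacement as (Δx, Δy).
(0.2, -0.9)

The yellow pentagon was at (9.7, 8.7) in frame 1 and (9.9, 7.8) in frame 2.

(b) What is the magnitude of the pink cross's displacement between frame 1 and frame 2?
2.5

The pink cross moved from (5.1, 11.1) to (7.1, 9.6), a distance of √(2.0² + 1.5²) ≈ 2.5.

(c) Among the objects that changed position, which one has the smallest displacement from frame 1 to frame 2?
the yellow pentagon

(moved 0.9)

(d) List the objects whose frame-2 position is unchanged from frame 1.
the brown cross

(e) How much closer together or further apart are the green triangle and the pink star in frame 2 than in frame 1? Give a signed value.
+0.4

Distance in frame 1: 6.8. Distance in frame 2: 7.2.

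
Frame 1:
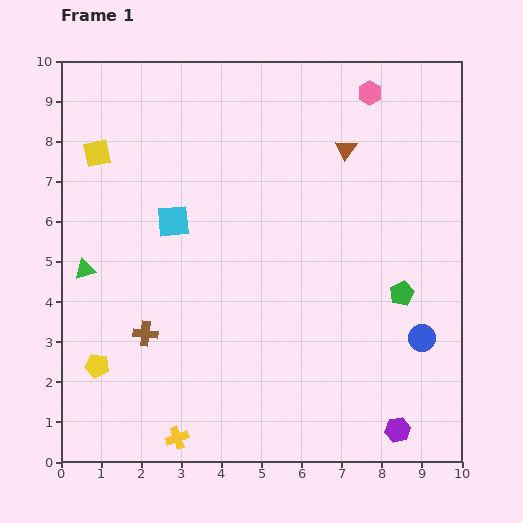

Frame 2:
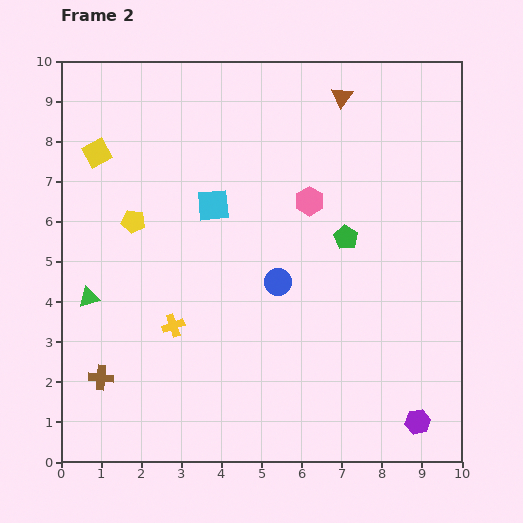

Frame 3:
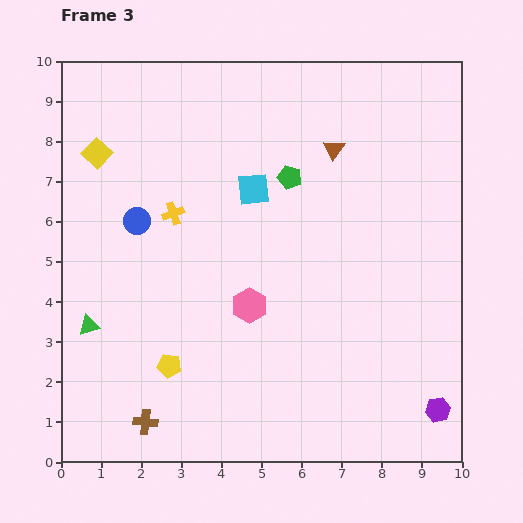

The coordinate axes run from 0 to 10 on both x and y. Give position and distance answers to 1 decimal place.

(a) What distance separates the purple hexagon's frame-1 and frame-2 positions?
0.5

The purple hexagon moved from (8.4, 0.8) to (8.9, 1.0), a distance of √(0.5² + 0.2²) ≈ 0.5.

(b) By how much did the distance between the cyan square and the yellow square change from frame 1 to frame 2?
+0.7

Distance in frame 1: 2.5. Distance in frame 2: 3.2.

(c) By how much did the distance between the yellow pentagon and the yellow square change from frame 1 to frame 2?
-3.4

Distance in frame 1: 5.3. Distance in frame 2: 1.9.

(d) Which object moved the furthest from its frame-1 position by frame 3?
the blue circle

(moved 7.7; next 6.1)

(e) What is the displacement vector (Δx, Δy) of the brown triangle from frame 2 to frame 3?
(-0.2, -1.3)

The brown triangle was at (7.0, 9.1) in frame 2 and (6.8, 7.8) in frame 3.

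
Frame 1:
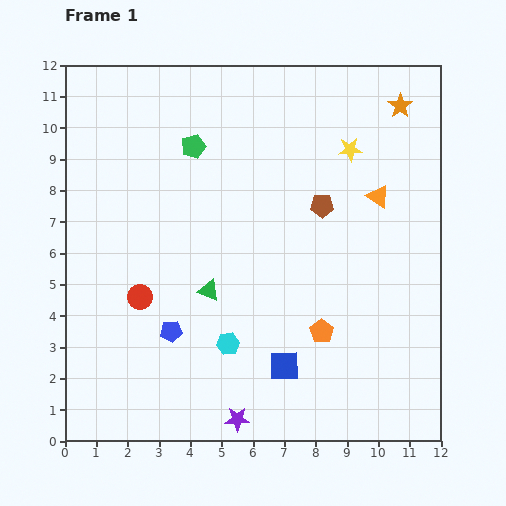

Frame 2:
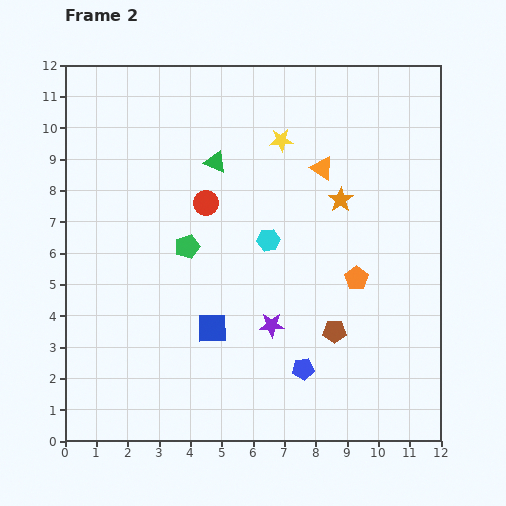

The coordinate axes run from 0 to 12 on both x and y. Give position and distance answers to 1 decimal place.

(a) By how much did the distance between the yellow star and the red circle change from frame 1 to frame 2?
-5.1

Distance in frame 1: 8.2. Distance in frame 2: 3.1.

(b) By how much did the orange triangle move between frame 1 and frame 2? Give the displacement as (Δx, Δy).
(-1.8, 0.9)

The orange triangle was at (10.0, 7.8) in frame 1 and (8.2, 8.7) in frame 2.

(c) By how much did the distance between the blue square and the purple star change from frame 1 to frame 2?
-0.4

Distance in frame 1: 2.3. Distance in frame 2: 1.9.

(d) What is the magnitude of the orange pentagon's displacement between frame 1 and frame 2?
2.0

The orange pentagon moved from (8.2, 3.5) to (9.3, 5.2), a distance of √(1.1² + 1.7²) ≈ 2.0.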